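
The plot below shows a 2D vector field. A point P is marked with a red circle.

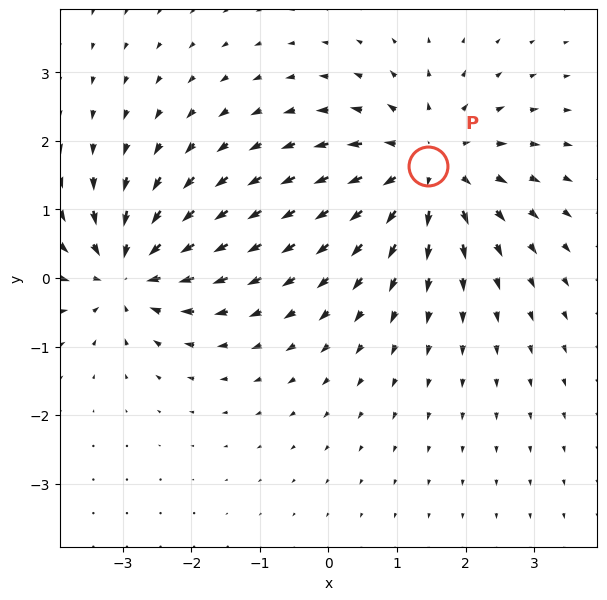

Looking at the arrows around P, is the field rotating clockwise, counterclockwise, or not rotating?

not rotating

Near P at (1.5, 1.6) the arrows show no circulation. The curl there is ≈0.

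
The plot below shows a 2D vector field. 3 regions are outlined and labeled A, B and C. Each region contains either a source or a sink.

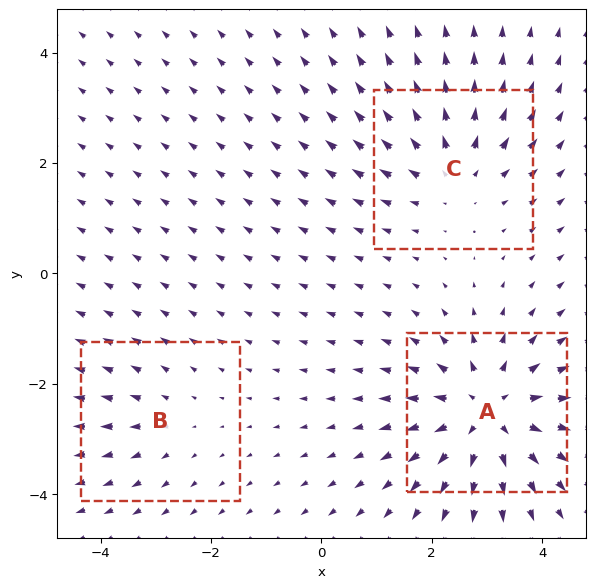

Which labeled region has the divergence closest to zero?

Divergence at each region's feature centre — A: about +5, B: about +2, C: about +3. Region B is closest to zero.

B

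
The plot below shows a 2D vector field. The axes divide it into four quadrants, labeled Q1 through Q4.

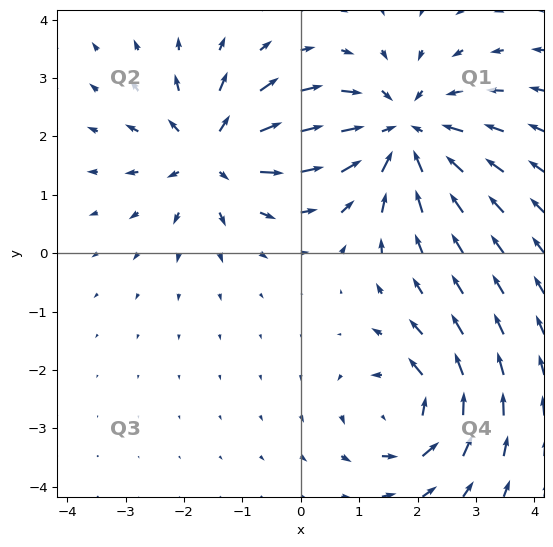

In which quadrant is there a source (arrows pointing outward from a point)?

The source sits at approximately (-1.5, 1.7), which lies in quadrant Q2. The divergence there is about +5, positive as expected for a source.

Q2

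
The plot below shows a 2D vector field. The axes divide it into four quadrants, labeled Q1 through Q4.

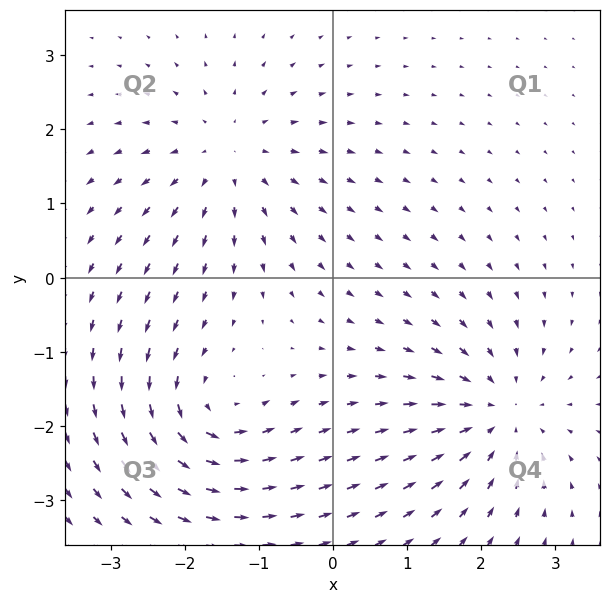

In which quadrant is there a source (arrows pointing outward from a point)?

Q2

The source sits at approximately (-1.4, 1.6), which lies in quadrant Q2. The divergence there is about +4, positive as expected for a source.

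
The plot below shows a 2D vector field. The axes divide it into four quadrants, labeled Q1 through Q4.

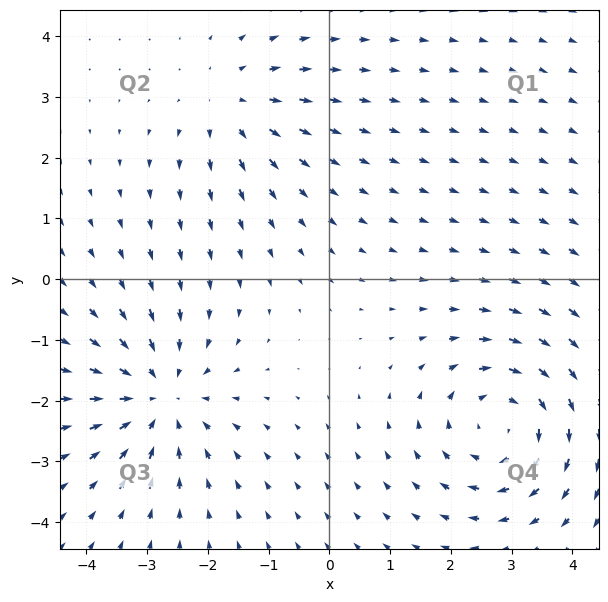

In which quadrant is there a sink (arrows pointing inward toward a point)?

Q3

The sink sits at approximately (-2.8, -1.9), which lies in quadrant Q3. The divergence there is about -4, negative as expected for a sink.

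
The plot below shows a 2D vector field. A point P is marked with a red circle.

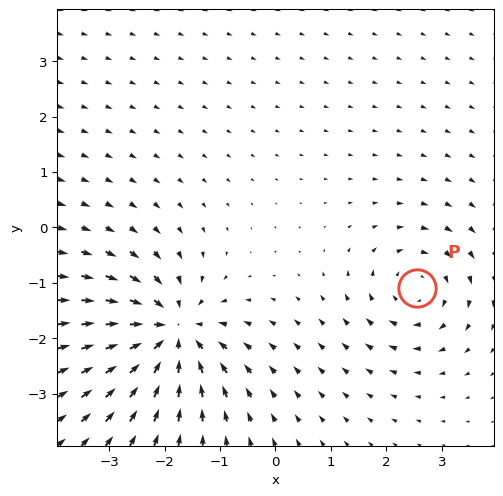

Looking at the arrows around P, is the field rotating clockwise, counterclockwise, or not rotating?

clockwise

Near P at (2.6, -1.1) the arrows circulate clockwise. The curl (z-component) there is about -3; negative curl means clockwise rotation.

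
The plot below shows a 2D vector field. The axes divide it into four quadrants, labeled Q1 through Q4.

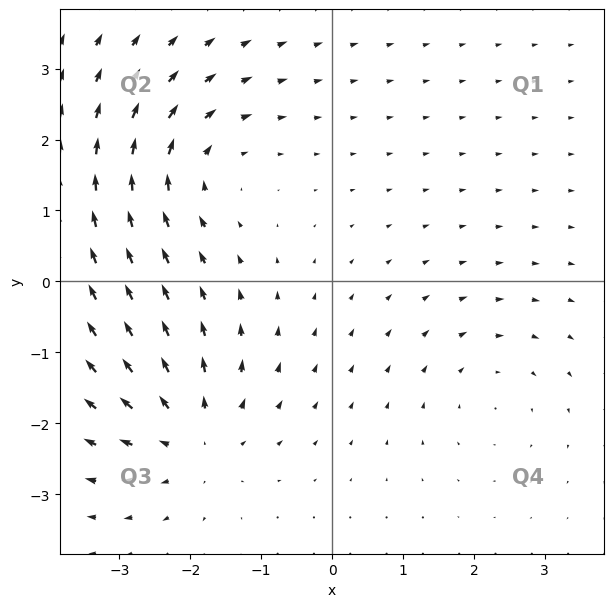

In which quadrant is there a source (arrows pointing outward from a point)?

The source sits at approximately (-2.0, -2.2), which lies in quadrant Q3. The divergence there is about +4, positive as expected for a source.

Q3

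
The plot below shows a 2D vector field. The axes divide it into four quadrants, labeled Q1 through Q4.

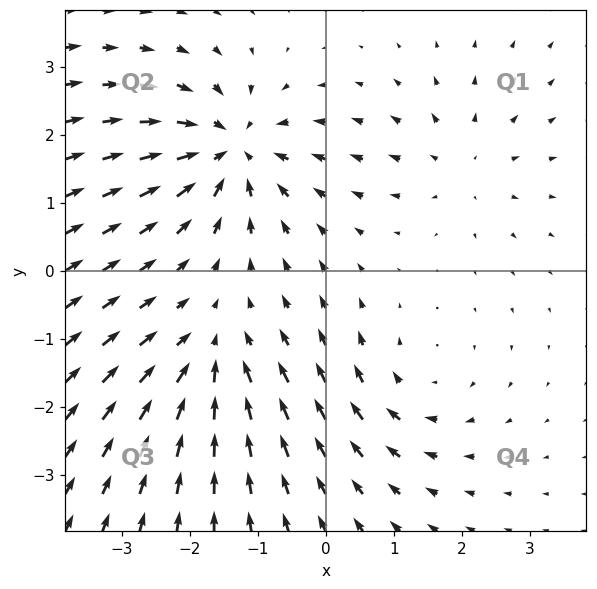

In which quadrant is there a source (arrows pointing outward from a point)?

The source sits at approximately (2.0, 1.6), which lies in quadrant Q1. The divergence there is about +3, positive as expected for a source.

Q1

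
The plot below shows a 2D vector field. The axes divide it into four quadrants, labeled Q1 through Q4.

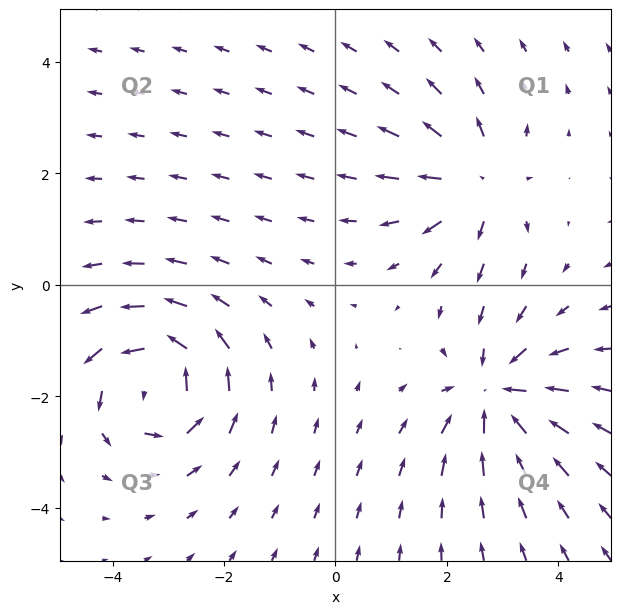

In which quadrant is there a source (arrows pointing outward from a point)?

The source sits at approximately (2.5, 1.8), which lies in quadrant Q1. The divergence there is about +5, positive as expected for a source.

Q1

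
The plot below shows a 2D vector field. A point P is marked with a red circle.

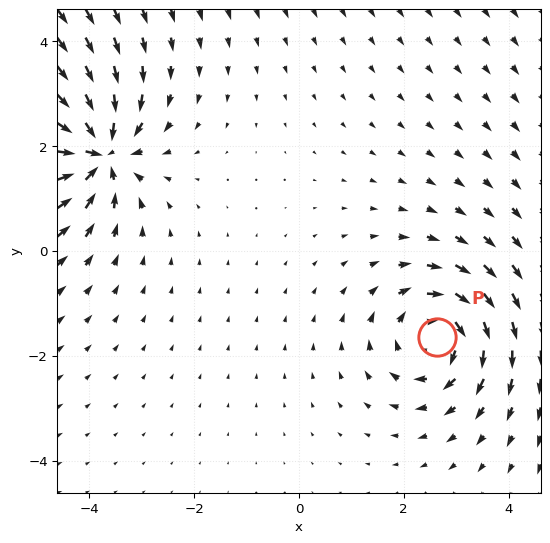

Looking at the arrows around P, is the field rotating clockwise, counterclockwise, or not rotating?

Near P at (2.6, -1.6) the arrows circulate clockwise. The curl (z-component) there is about -5; negative curl means clockwise rotation.

clockwise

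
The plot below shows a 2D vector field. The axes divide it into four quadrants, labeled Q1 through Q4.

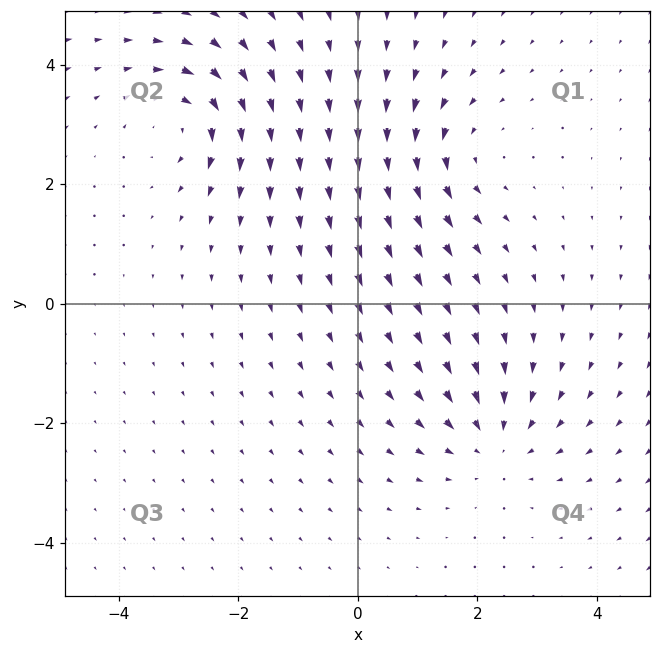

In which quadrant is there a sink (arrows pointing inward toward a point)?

Q4

The sink sits at approximately (2.3, -2.3), which lies in quadrant Q4. The divergence there is about -4, negative as expected for a sink.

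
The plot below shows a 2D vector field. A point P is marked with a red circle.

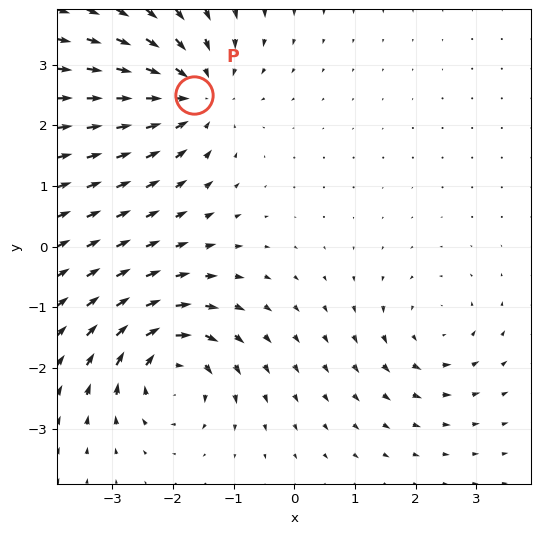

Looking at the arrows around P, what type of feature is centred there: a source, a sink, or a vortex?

At P (-1.7, 2.5) the arrows converge inward. Divergence about -5, curl ≈0 — negative divergence with near-zero curl is a sink.

sink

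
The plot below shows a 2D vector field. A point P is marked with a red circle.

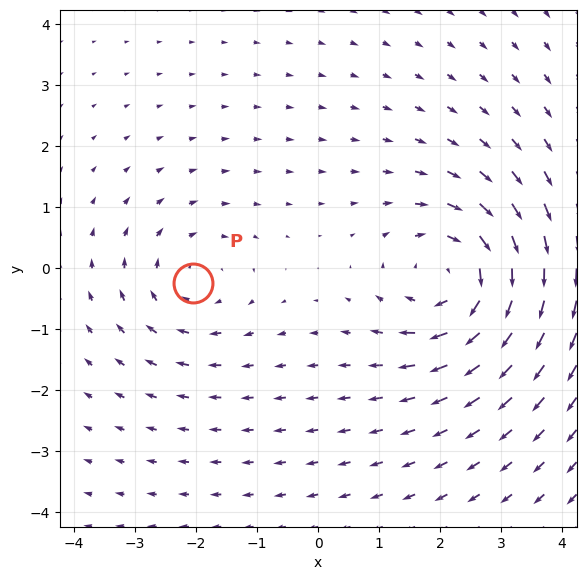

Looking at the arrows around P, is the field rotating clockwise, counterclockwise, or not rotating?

clockwise

Near P at (-2.1, -0.2) the arrows circulate clockwise. The curl (z-component) there is about -3; negative curl means clockwise rotation.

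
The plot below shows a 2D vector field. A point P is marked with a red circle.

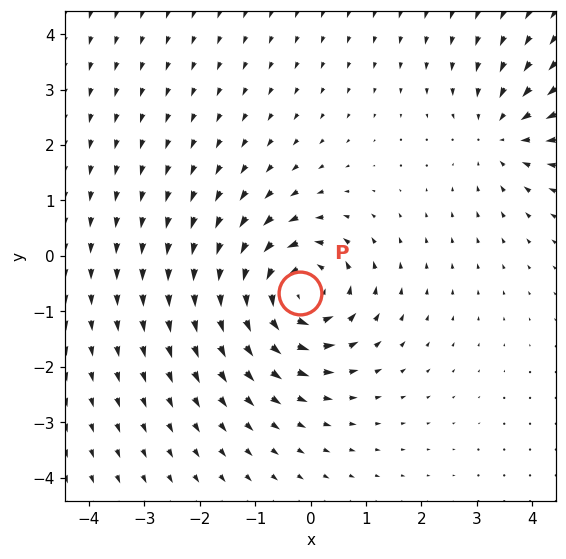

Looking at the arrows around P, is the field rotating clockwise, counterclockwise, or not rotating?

counterclockwise

Near P at (-0.2, -0.7) the arrows circulate counterclockwise. The curl (z-component) there is about +5; positive curl means counterclockwise rotation.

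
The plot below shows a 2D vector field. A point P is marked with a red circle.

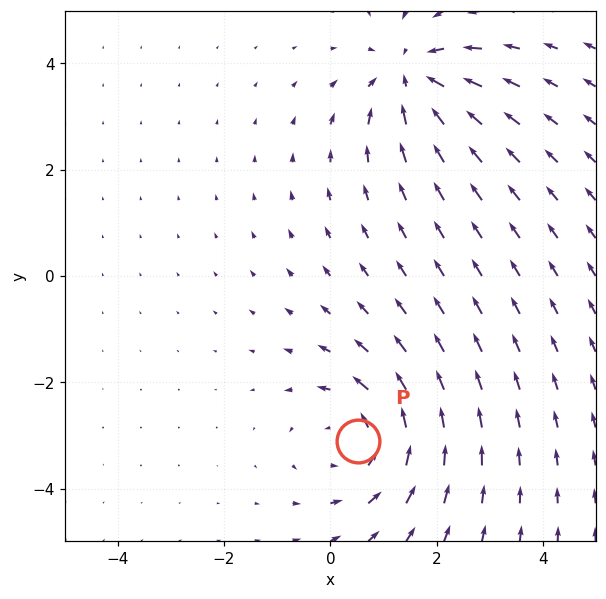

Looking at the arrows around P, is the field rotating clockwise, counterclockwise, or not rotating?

counterclockwise

Near P at (0.5, -3.1) the arrows circulate counterclockwise. The curl (z-component) there is about +4; positive curl means counterclockwise rotation.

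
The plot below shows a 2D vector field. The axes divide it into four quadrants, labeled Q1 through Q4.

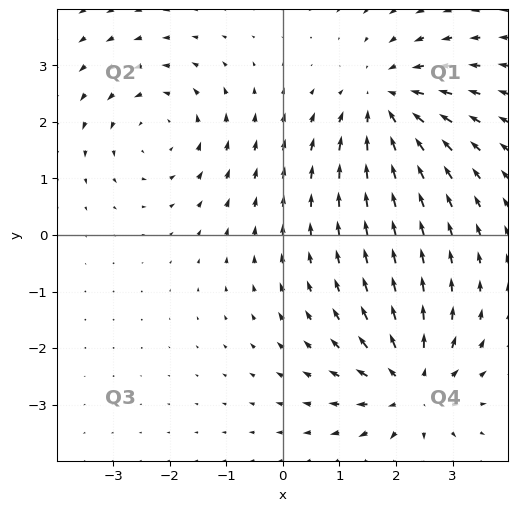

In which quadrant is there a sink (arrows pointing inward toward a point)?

The sink sits at approximately (1.8, 2.3), which lies in quadrant Q1. The divergence there is about -4, negative as expected for a sink.

Q1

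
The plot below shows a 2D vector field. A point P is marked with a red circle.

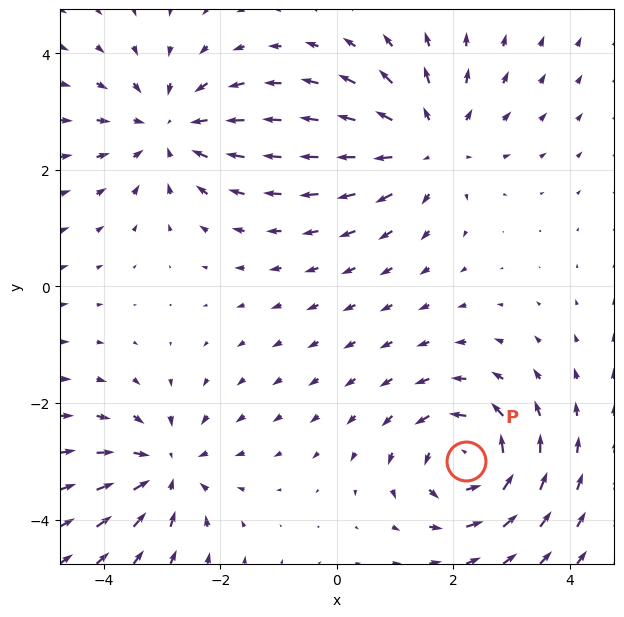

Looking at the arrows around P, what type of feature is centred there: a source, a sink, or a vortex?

At P (2.2, -3.0) the arrows circulate counterclockwise. Divergence ≈0, curl about +6 — near-zero divergence with nonzero curl is a vortex.

vortex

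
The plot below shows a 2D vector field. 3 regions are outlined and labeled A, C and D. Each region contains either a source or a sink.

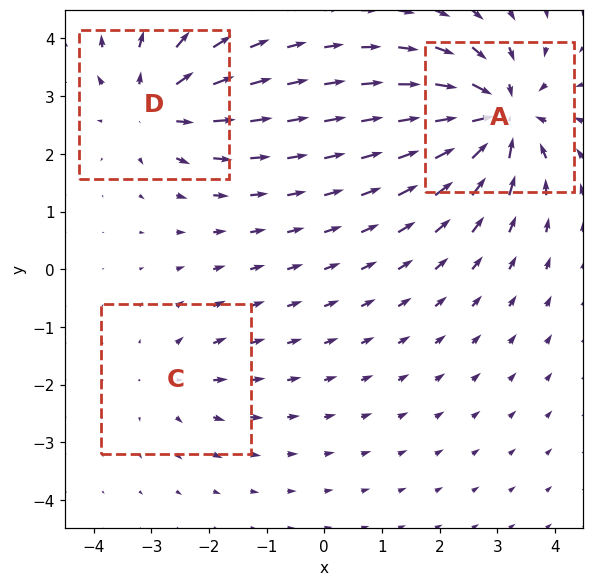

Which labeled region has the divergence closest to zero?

Divergence at each region's feature centre — A: about -6, C: about +2, D: about +4. Region C is closest to zero.

C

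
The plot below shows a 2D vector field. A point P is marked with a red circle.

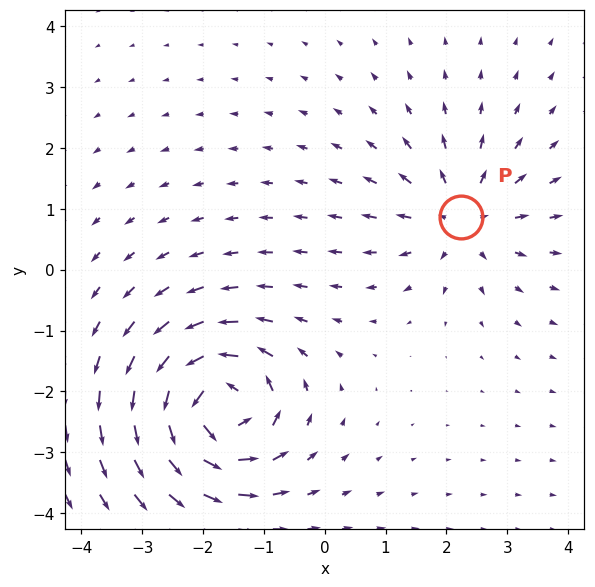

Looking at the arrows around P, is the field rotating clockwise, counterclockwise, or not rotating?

Near P at (2.2, 0.9) the arrows show no circulation. The curl there is ≈0.

not rotating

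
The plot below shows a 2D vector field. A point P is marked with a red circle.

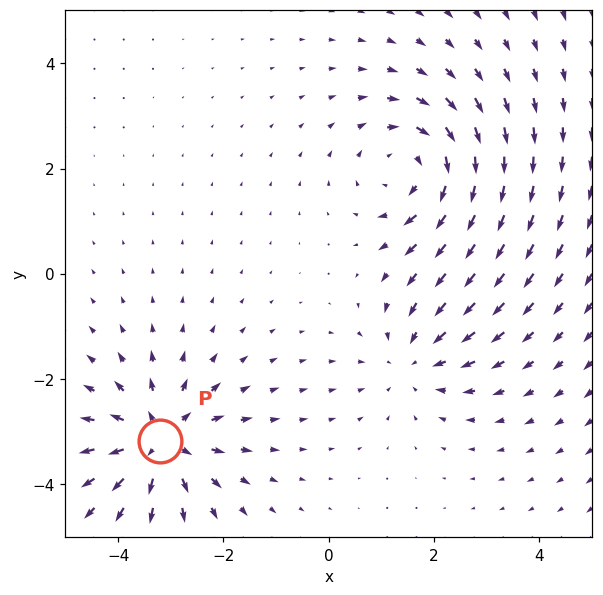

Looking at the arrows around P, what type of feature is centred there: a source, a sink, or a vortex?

source

At P (-3.2, -3.2) the arrows spread outward. Divergence about +5, curl ≈0 — positive divergence with near-zero curl is a source.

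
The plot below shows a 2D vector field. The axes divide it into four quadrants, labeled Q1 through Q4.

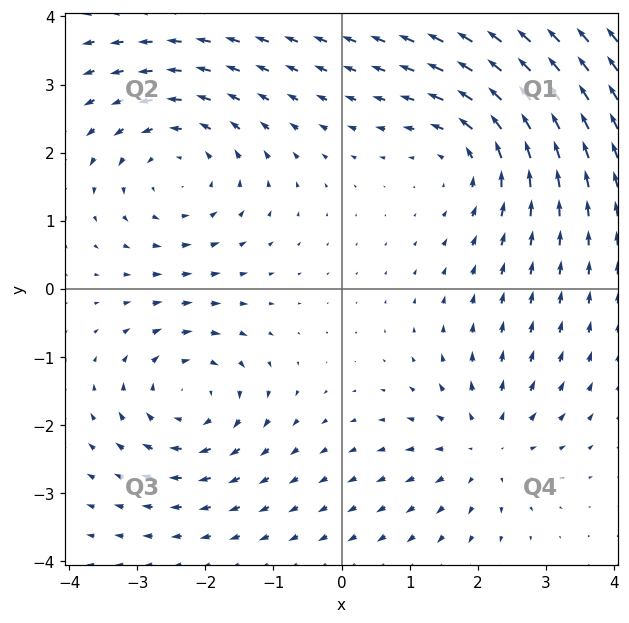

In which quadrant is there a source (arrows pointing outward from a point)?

Q4

The source sits at approximately (2.1, -2.3), which lies in quadrant Q4. The divergence there is about +3, positive as expected for a source.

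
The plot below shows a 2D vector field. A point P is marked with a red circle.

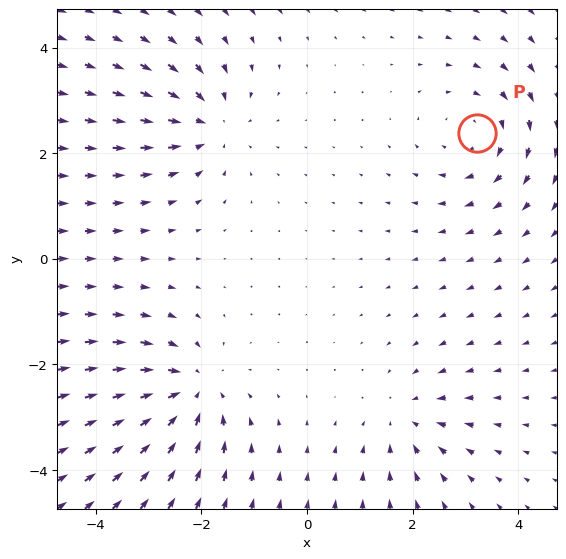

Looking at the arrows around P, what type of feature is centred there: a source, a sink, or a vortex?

vortex

At P (3.2, 2.4) the arrows circulate clockwise. Divergence ≈0, curl about -4 — near-zero divergence with nonzero curl is a vortex.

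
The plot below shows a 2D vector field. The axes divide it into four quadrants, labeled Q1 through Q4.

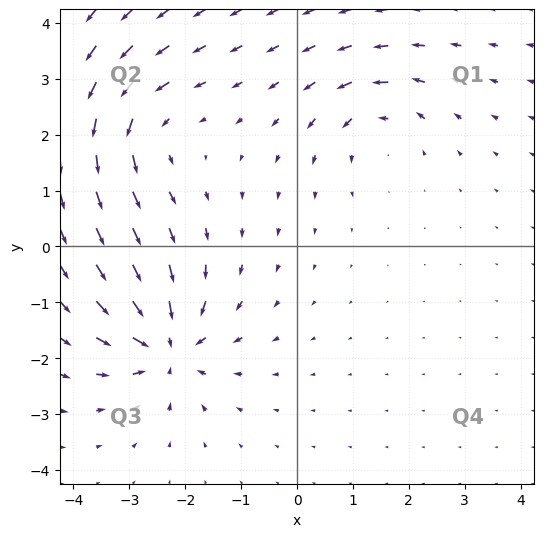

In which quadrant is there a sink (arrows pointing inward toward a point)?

Q3

The sink sits at approximately (-2.3, -1.8), which lies in quadrant Q3. The divergence there is about -6, negative as expected for a sink.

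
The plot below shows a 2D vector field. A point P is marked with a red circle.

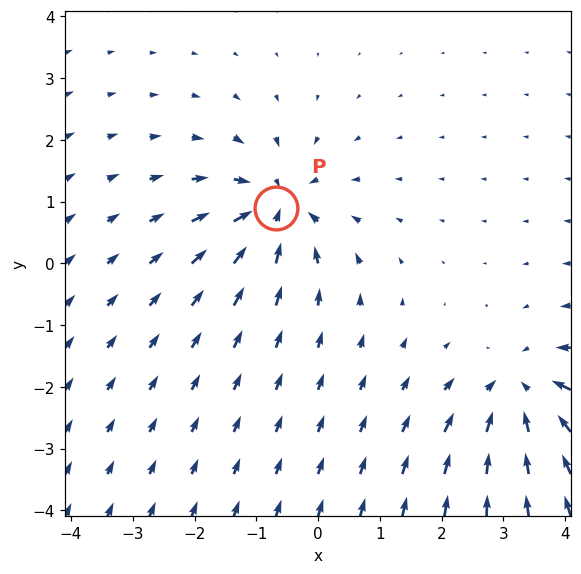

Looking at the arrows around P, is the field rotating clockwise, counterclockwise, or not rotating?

not rotating

Near P at (-0.7, 0.9) the arrows show no circulation. The curl there is ≈0.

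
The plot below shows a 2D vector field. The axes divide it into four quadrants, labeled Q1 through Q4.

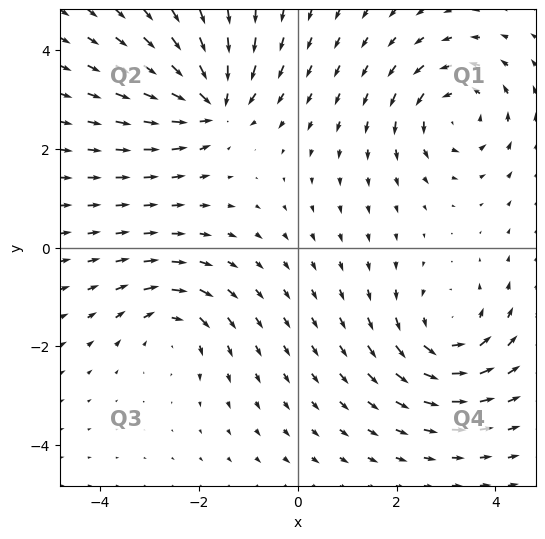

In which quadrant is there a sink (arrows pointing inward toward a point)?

The sink sits at approximately (-1.7, 2.9), which lies in quadrant Q2. The divergence there is about -6, negative as expected for a sink.

Q2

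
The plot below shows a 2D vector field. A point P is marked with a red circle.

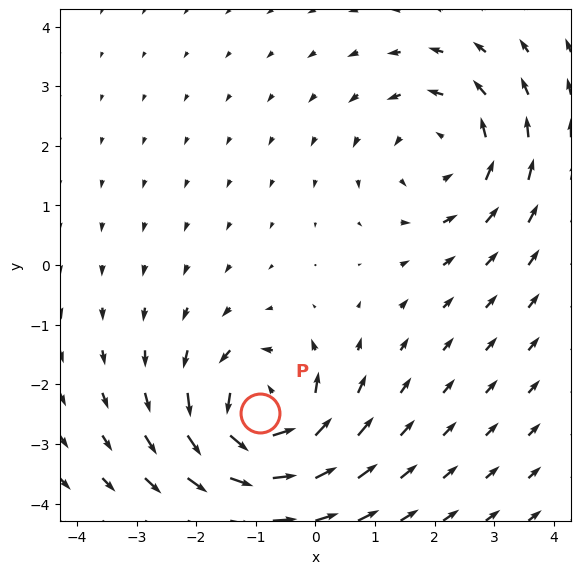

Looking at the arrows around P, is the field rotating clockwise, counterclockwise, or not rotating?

Near P at (-0.9, -2.5) the arrows circulate counterclockwise. The curl (z-component) there is about +6; positive curl means counterclockwise rotation.

counterclockwise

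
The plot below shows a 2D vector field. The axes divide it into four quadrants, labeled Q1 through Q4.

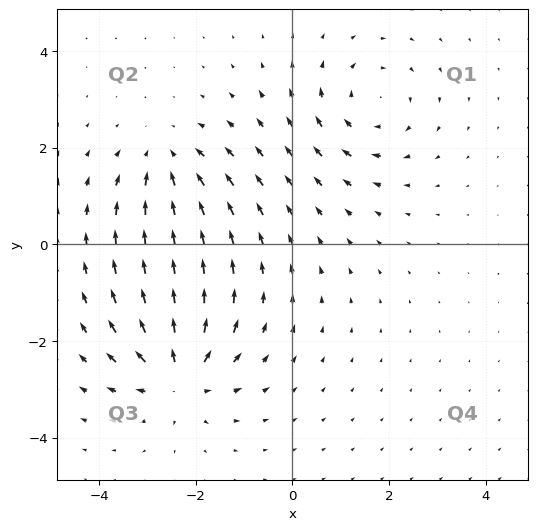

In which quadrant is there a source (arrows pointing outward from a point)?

The source sits at approximately (-2.4, -2.7), which lies in quadrant Q3. The divergence there is about +6, positive as expected for a source.

Q3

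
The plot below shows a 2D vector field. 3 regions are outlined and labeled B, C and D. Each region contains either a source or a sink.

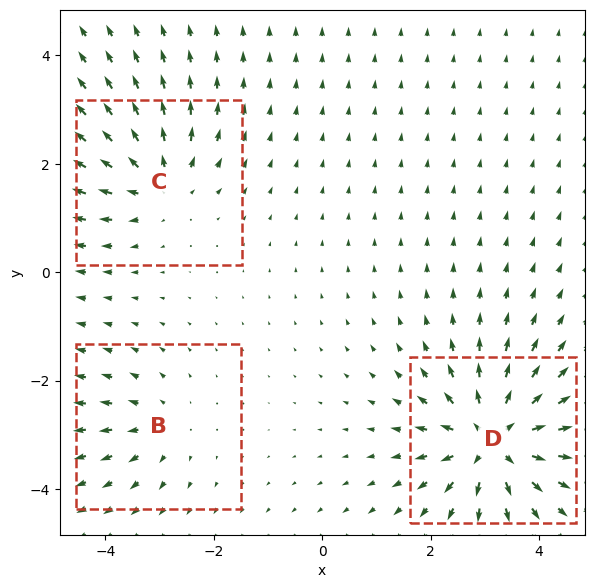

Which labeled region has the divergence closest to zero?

B

Divergence at each region's feature centre — B: about +3, C: about +4, D: about +6. Region B is closest to zero.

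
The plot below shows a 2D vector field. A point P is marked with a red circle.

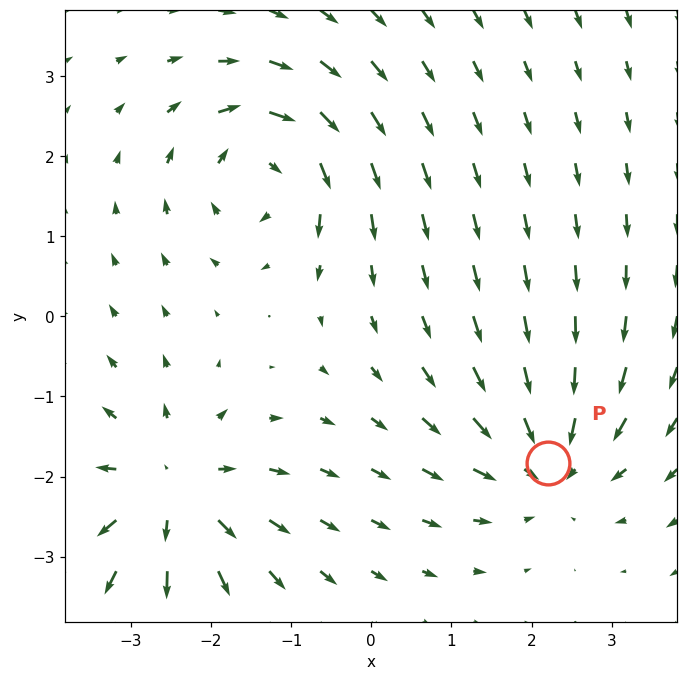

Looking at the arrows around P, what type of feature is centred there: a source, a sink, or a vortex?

At P (2.2, -1.8) the arrows converge inward. Divergence about -4, curl ≈0 — negative divergence with near-zero curl is a sink.

sink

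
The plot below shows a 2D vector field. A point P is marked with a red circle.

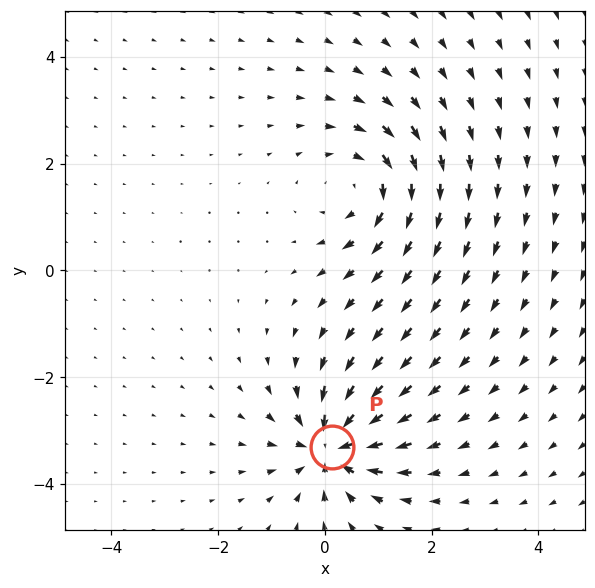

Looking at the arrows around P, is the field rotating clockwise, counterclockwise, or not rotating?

not rotating

Near P at (0.1, -3.3) the arrows show no circulation. The curl there is ≈0.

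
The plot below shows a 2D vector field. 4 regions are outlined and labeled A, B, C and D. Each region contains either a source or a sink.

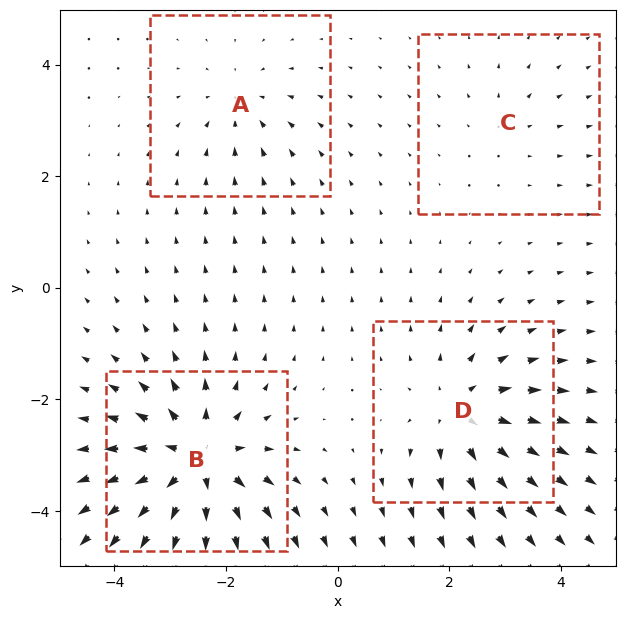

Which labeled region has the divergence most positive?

Divergence at each region's feature centre — A: about -3, B: about +8, C: about +2, D: about +6. Region B is most positive.

B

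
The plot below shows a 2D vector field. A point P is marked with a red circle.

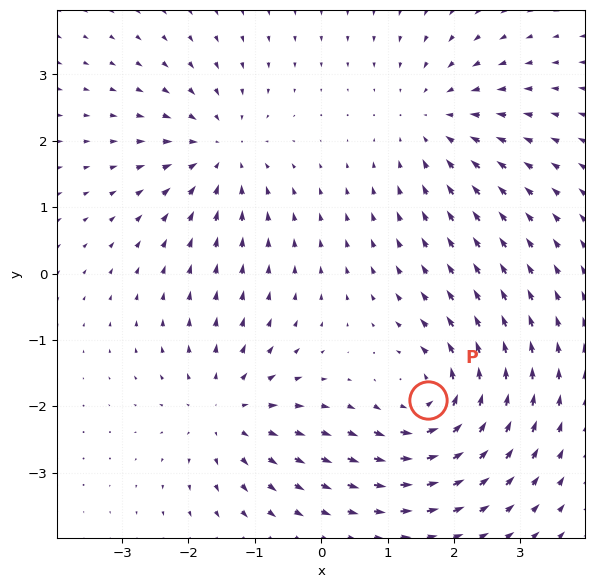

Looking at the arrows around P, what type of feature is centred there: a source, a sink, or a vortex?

vortex

At P (1.6, -1.9) the arrows circulate counterclockwise. Divergence ≈0, curl about +7 — near-zero divergence with nonzero curl is a vortex.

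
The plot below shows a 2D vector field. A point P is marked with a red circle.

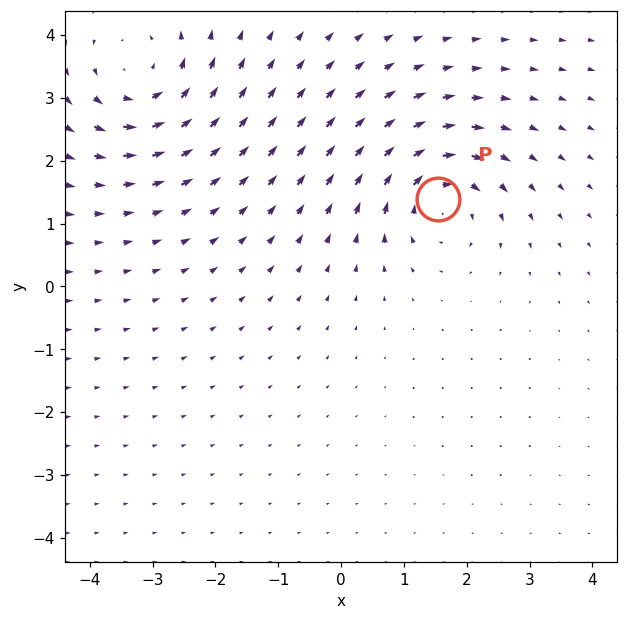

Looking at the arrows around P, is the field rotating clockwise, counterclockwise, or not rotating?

Near P at (1.5, 1.4) the arrows circulate clockwise. The curl (z-component) there is about -6; negative curl means clockwise rotation.

clockwise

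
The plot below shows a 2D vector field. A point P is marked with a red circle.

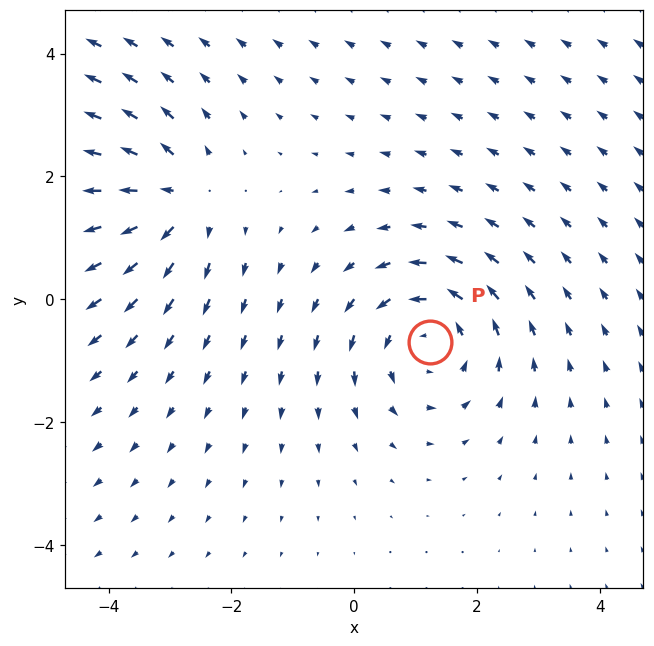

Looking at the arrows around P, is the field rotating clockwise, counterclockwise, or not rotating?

counterclockwise

Near P at (1.2, -0.7) the arrows circulate counterclockwise. The curl (z-component) there is about +4; positive curl means counterclockwise rotation.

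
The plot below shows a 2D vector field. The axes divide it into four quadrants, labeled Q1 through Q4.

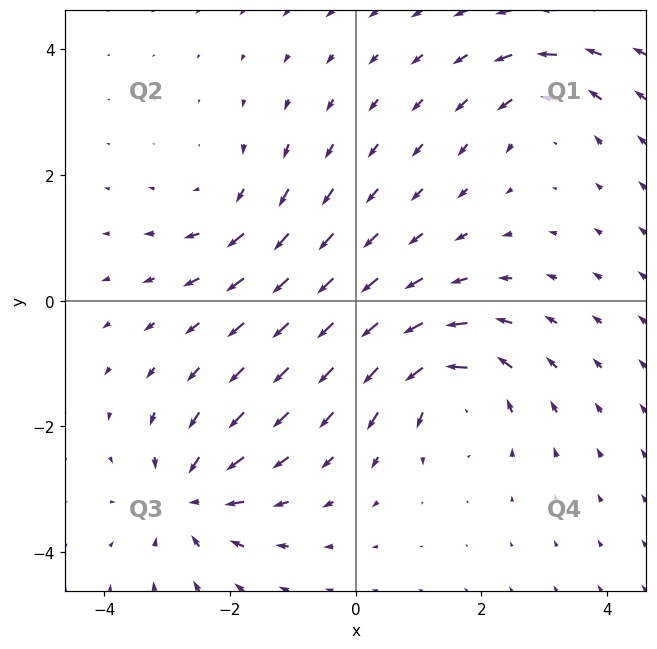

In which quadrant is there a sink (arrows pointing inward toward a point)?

Q3

The sink sits at approximately (-2.6, -3.1), which lies in quadrant Q3. The divergence there is about -6, negative as expected for a sink.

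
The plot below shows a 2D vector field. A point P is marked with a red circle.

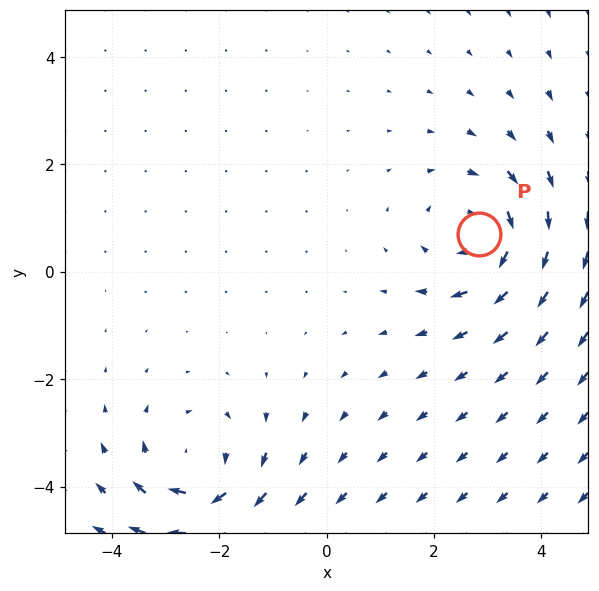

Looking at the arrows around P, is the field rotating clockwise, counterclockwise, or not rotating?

Near P at (2.8, 0.7) the arrows circulate clockwise. The curl (z-component) there is about -4; negative curl means clockwise rotation.

clockwise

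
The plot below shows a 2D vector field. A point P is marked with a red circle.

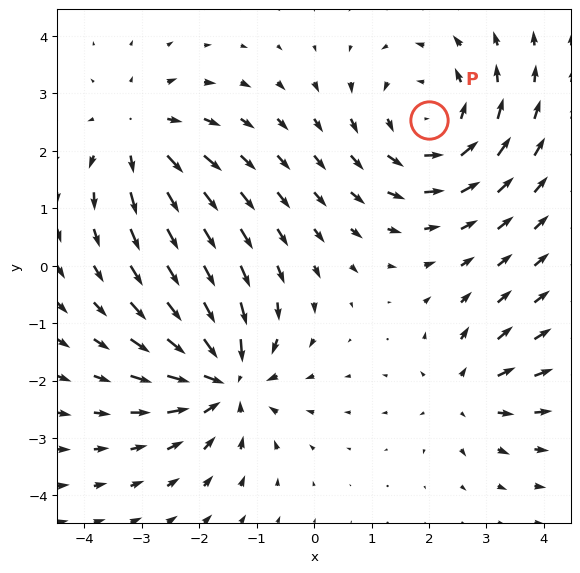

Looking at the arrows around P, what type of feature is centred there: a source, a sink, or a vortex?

vortex

At P (2.0, 2.5) the arrows circulate counterclockwise. Divergence ≈0, curl about +4 — near-zero divergence with nonzero curl is a vortex.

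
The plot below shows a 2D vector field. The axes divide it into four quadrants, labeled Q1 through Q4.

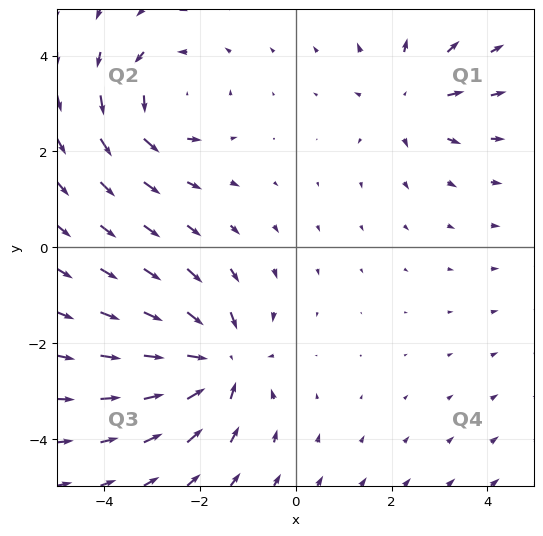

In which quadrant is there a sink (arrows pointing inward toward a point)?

The sink sits at approximately (-1.6, -2.4), which lies in quadrant Q3. The divergence there is about -5, negative as expected for a sink.

Q3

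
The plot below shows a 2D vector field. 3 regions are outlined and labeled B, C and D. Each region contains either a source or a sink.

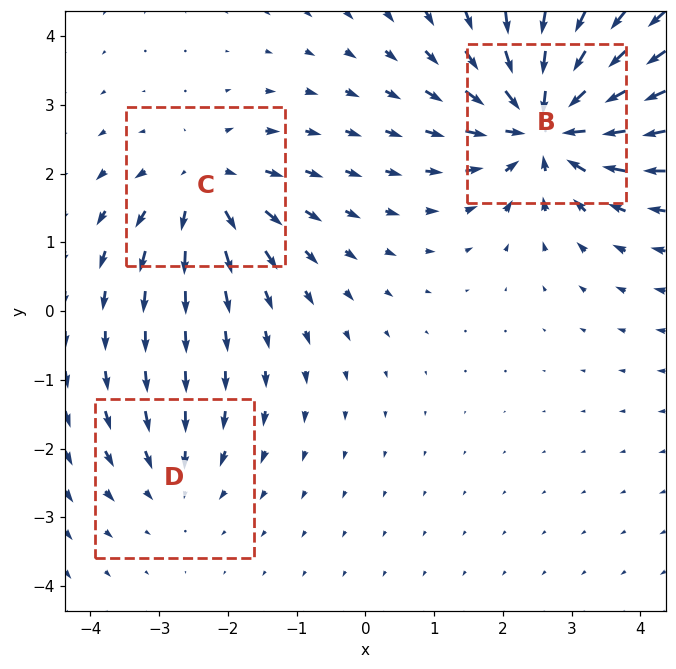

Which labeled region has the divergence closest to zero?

D

Divergence at each region's feature centre — B: about -6, C: about +4, D: about -2. Region D is closest to zero.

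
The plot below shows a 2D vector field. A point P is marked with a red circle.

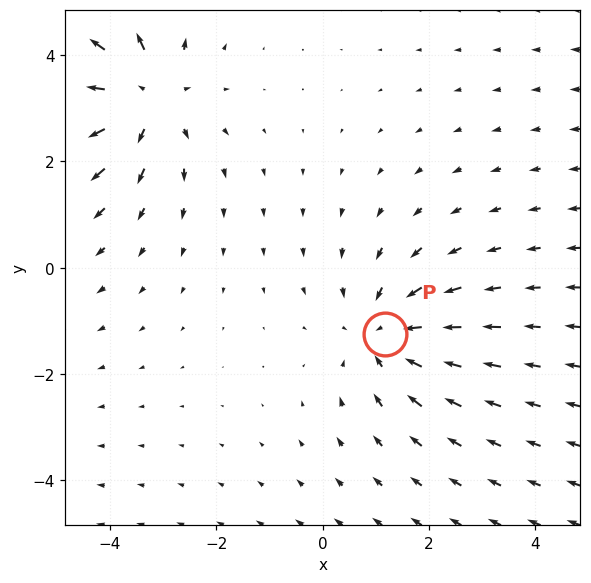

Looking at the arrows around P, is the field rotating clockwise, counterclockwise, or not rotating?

not rotating

Near P at (1.2, -1.2) the arrows show no circulation. The curl there is ≈0.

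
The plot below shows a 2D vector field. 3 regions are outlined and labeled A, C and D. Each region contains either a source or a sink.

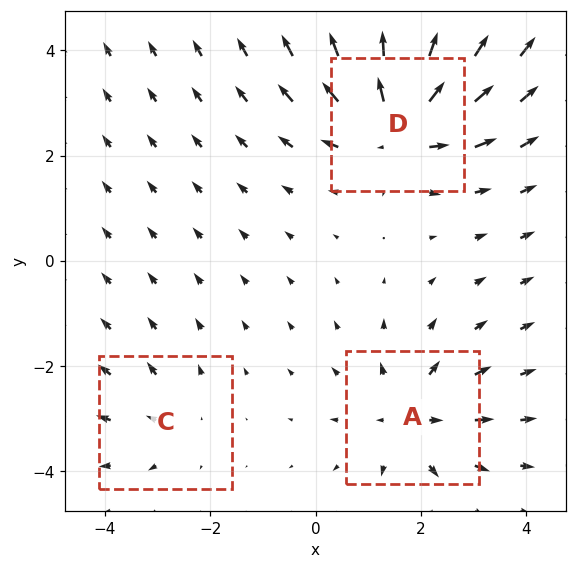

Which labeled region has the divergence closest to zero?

C

Divergence at each region's feature centre — A: about +4, C: about +2, D: about +6. Region C is closest to zero.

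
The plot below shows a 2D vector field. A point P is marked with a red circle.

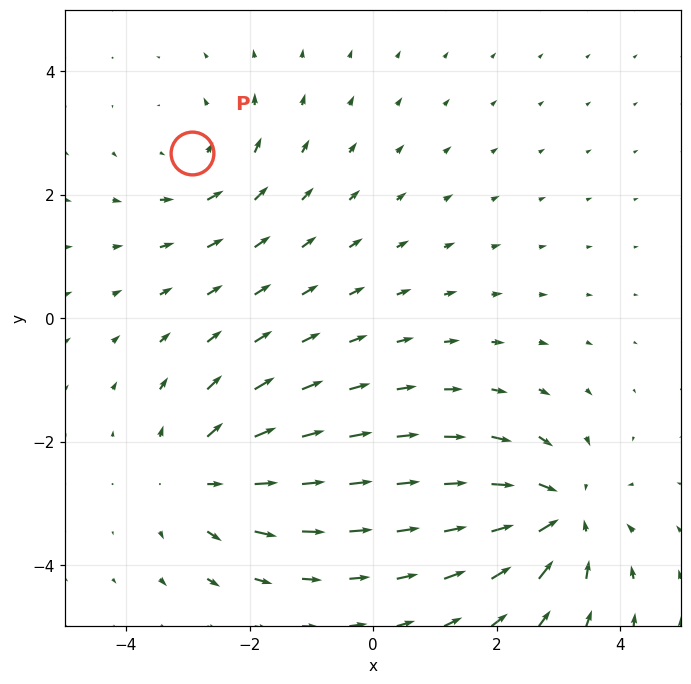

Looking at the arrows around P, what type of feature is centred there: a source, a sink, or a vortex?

At P (-2.9, 2.7) the arrows circulate counterclockwise. Divergence ≈0, curl about +3 — near-zero divergence with nonzero curl is a vortex.

vortex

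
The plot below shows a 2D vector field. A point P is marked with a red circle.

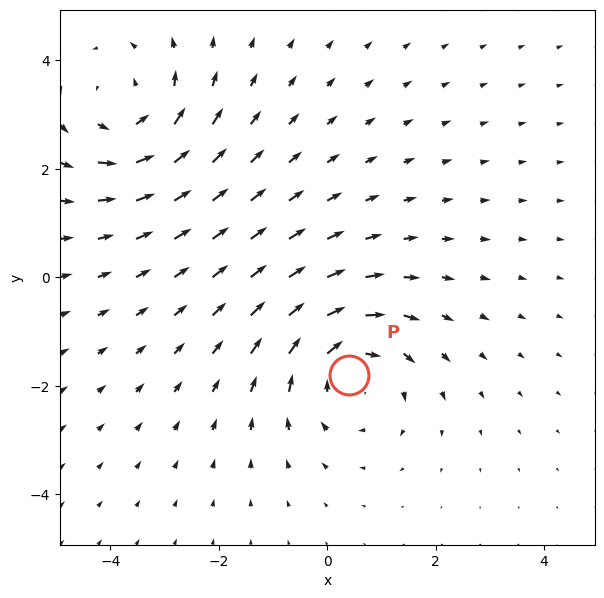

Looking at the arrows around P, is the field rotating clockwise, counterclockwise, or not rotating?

clockwise

Near P at (0.4, -1.8) the arrows circulate clockwise. The curl (z-component) there is about -3; negative curl means clockwise rotation.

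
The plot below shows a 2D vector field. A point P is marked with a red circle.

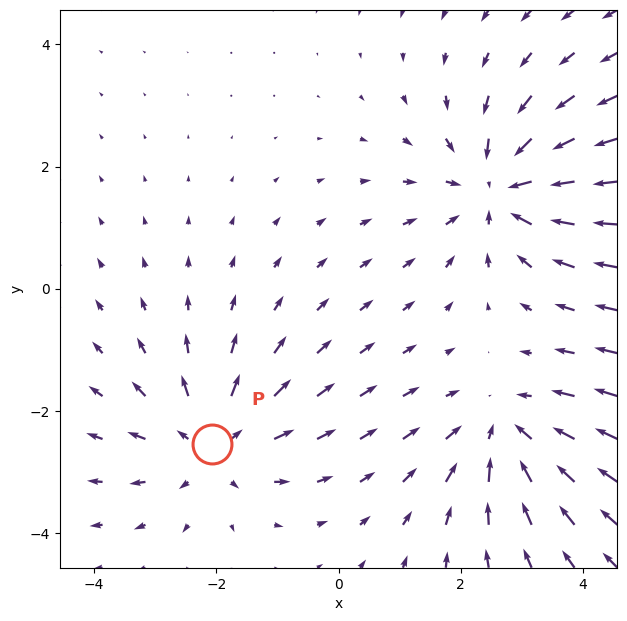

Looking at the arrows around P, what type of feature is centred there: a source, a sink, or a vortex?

At P (-2.1, -2.5) the arrows spread outward. Divergence about +4, curl ≈0 — positive divergence with near-zero curl is a source.

source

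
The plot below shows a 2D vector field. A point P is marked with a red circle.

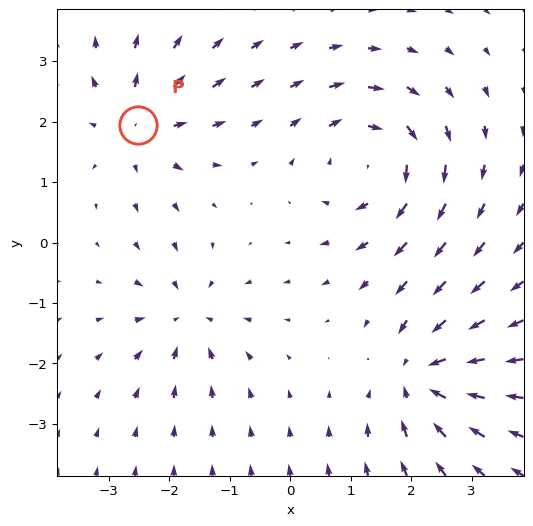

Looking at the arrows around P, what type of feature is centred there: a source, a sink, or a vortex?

source

At P (-2.5, 1.9) the arrows spread outward. Divergence about +4, curl ≈0 — positive divergence with near-zero curl is a source.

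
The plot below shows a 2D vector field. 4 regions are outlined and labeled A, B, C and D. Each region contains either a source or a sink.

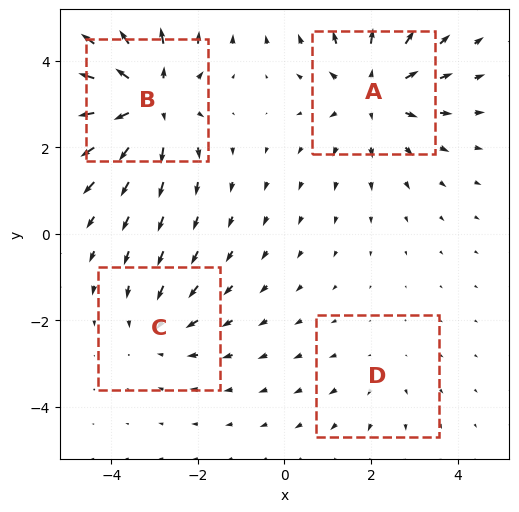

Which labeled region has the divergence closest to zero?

D

Divergence at each region's feature centre — A: about +5, B: about +6, C: about -3, D: about +2. Region D is closest to zero.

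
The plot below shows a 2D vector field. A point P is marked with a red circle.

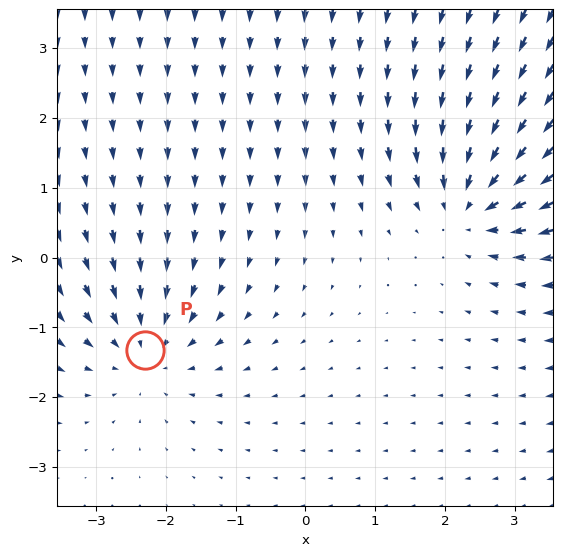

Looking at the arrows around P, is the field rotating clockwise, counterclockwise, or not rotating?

not rotating

Near P at (-2.3, -1.3) the arrows show no circulation. The curl there is ≈0.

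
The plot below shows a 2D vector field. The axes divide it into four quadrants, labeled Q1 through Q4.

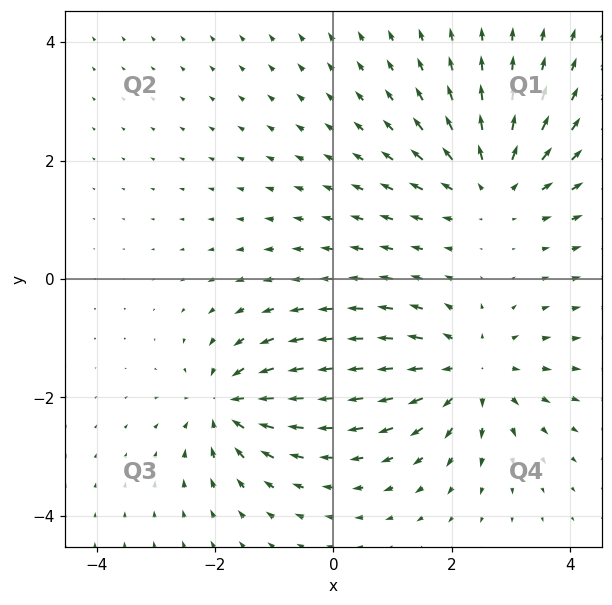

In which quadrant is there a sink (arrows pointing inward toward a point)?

Q3

The sink sits at approximately (-1.8, -2.1), which lies in quadrant Q3. The divergence there is about -5, negative as expected for a sink.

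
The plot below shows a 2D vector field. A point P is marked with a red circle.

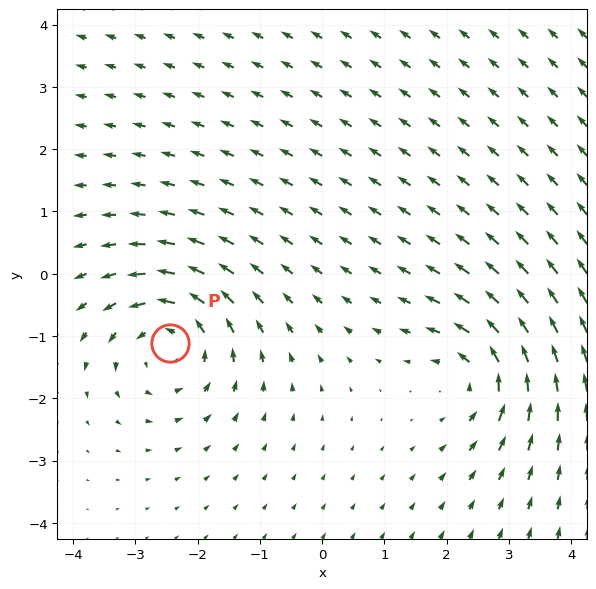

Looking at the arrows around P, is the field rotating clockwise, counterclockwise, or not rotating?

Near P at (-2.4, -1.1) the arrows circulate counterclockwise. The curl (z-component) there is about +4; positive curl means counterclockwise rotation.

counterclockwise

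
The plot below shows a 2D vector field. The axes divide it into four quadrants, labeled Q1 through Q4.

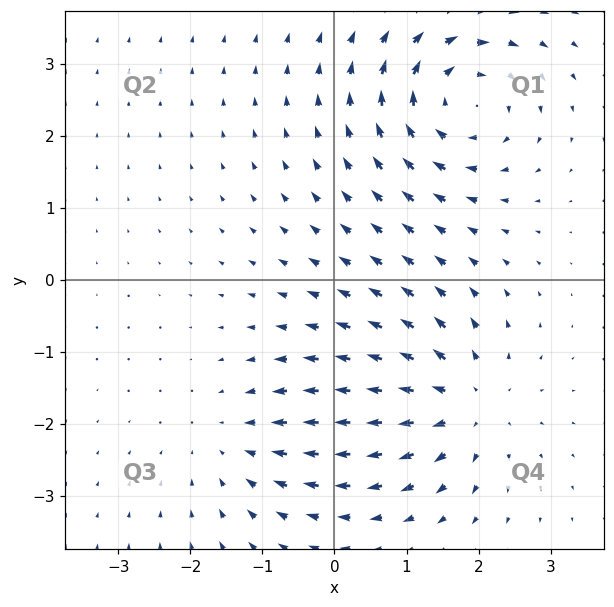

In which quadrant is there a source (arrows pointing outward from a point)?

The source sits at approximately (1.8, -1.7), which lies in quadrant Q4. The divergence there is about +5, positive as expected for a source.

Q4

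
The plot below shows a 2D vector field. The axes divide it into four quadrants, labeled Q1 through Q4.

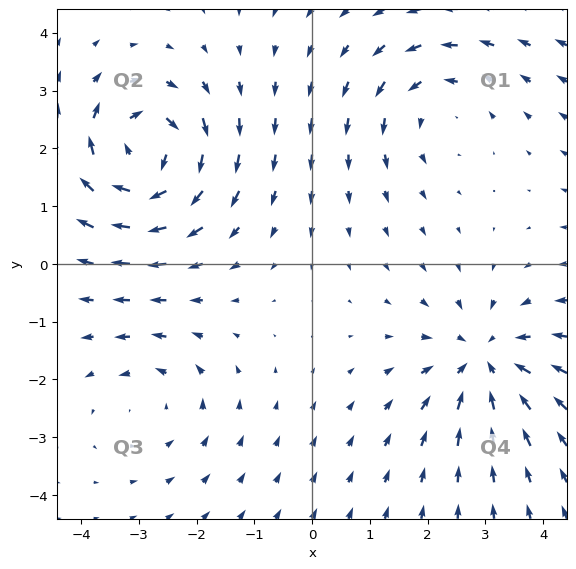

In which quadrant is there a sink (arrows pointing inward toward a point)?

Q4

The sink sits at approximately (3.0, -1.7), which lies in quadrant Q4. The divergence there is about -4, negative as expected for a sink.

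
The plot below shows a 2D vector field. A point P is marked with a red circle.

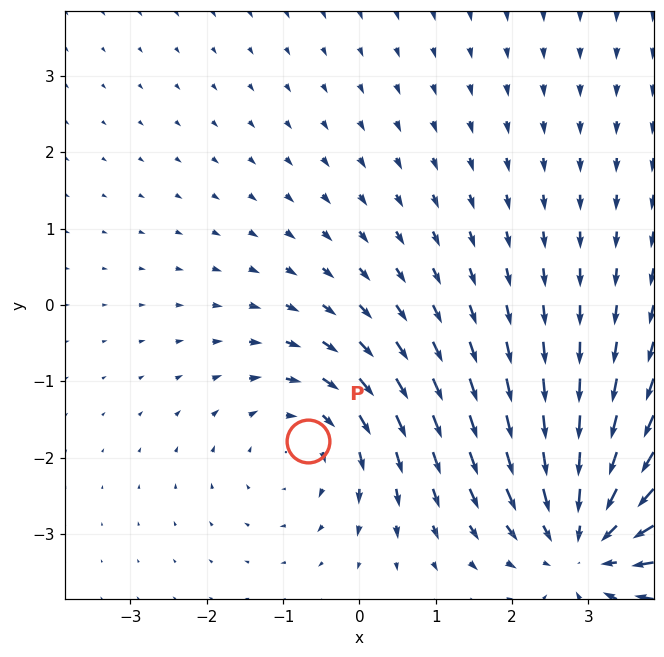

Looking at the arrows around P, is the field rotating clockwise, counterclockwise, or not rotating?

clockwise

Near P at (-0.7, -1.8) the arrows circulate clockwise. The curl (z-component) there is about -3; negative curl means clockwise rotation.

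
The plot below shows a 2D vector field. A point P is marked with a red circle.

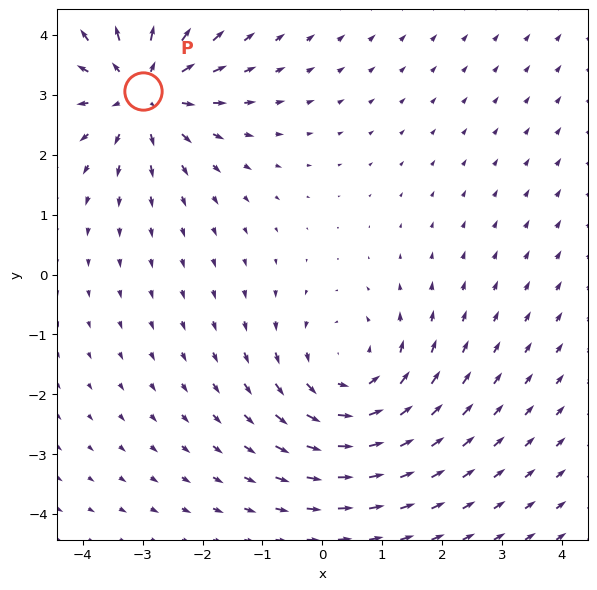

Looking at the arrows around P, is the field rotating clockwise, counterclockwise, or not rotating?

Near P at (-3.0, 3.1) the arrows show no circulation. The curl there is ≈0.

not rotating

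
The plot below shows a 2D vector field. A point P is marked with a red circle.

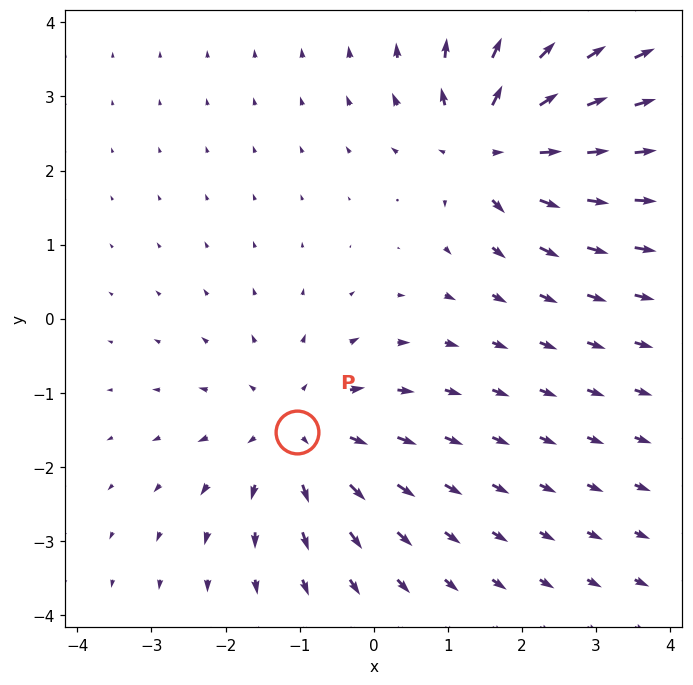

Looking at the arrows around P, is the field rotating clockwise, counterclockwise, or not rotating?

not rotating

Near P at (-1.0, -1.5) the arrows show no circulation. The curl there is ≈0.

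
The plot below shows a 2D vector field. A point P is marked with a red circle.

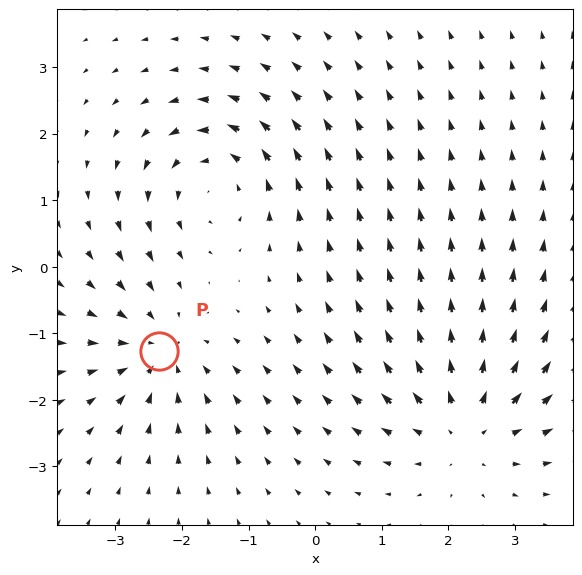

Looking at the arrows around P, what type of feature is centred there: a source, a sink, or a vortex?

sink

At P (-2.3, -1.3) the arrows converge inward. Divergence about -4, curl ≈0 — negative divergence with near-zero curl is a sink.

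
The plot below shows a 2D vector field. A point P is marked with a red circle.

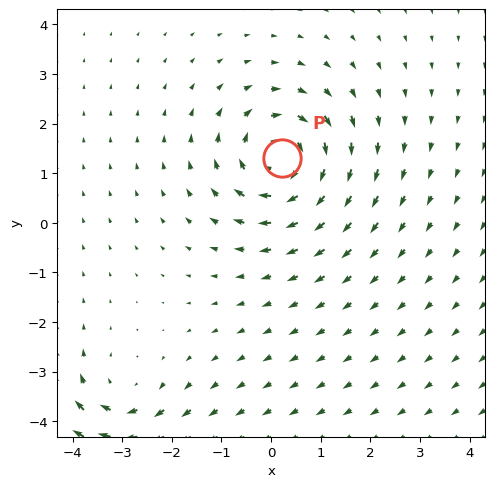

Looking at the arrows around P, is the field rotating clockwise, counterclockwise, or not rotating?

Near P at (0.2, 1.3) the arrows circulate clockwise. The curl (z-component) there is about -5; negative curl means clockwise rotation.

clockwise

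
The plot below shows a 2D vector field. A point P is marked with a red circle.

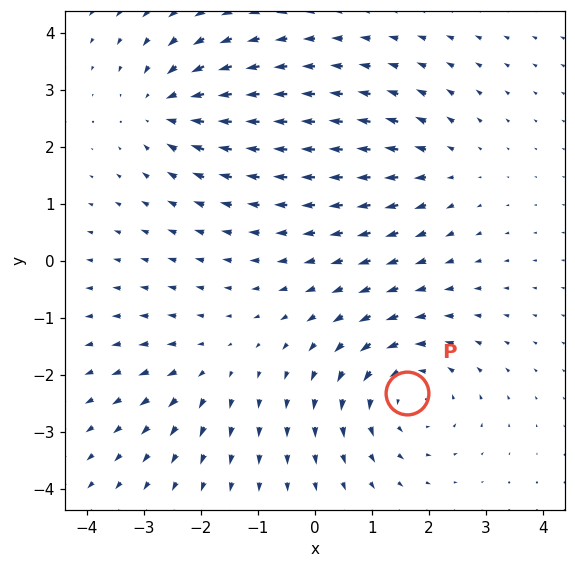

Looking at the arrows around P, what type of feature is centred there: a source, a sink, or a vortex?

At P (1.6, -2.3) the arrows circulate counterclockwise. Divergence ≈0, curl about +4 — near-zero divergence with nonzero curl is a vortex.

vortex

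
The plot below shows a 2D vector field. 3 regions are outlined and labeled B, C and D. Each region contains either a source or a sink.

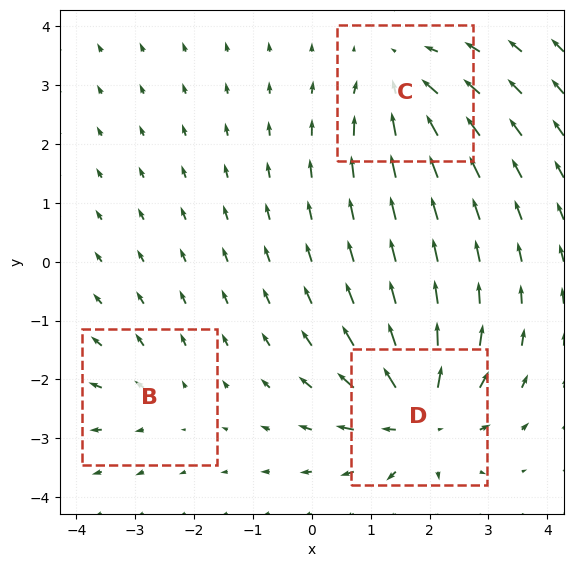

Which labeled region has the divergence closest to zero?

Divergence at each region's feature centre — B: about +2, C: about -4, D: about +6. Region B is closest to zero.

B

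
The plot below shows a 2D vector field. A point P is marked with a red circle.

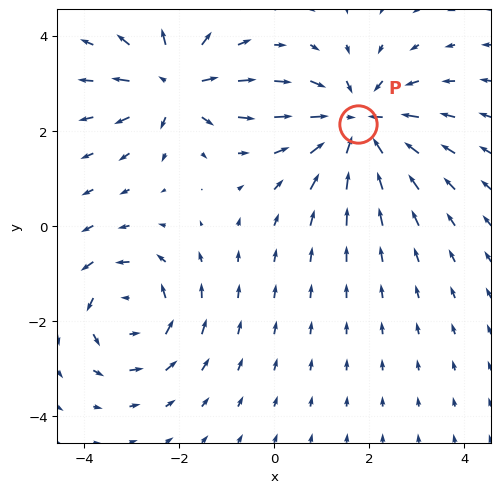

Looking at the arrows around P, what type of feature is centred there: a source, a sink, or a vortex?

At P (1.8, 2.1) the arrows converge inward. Divergence about -4, curl ≈0 — negative divergence with near-zero curl is a sink.

sink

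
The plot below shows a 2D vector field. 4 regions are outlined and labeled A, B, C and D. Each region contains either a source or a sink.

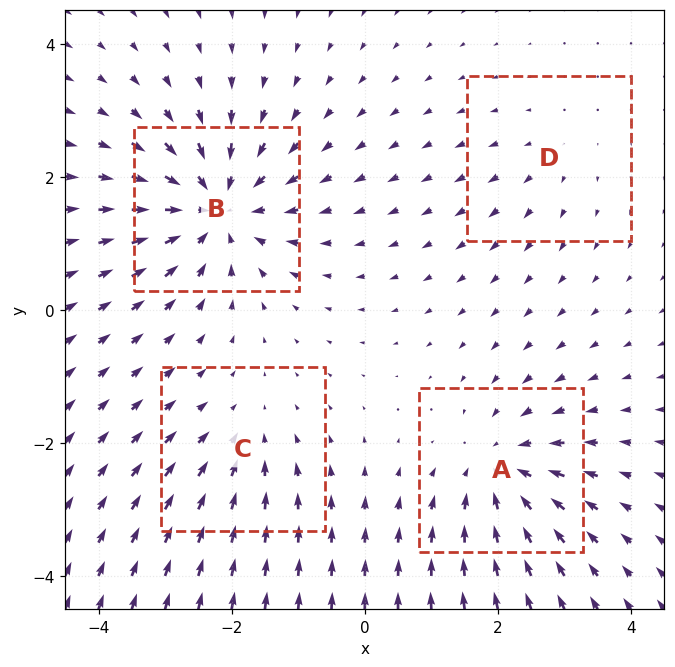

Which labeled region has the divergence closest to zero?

Divergence at each region's feature centre — A: about -5, B: about -7, C: about -3, D: about +2. Region D is closest to zero.

D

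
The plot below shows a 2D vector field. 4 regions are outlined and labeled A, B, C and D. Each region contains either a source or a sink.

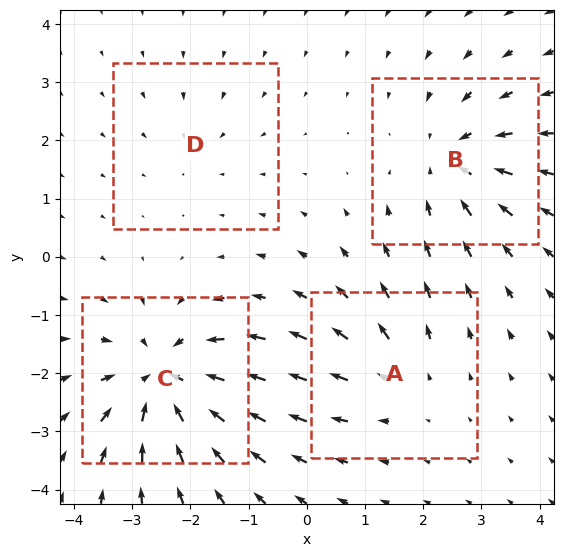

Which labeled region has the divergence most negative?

Divergence at each region's feature centre — A: about +3, B: about -5, C: about -7, D: about -2. Region C is most negative.

C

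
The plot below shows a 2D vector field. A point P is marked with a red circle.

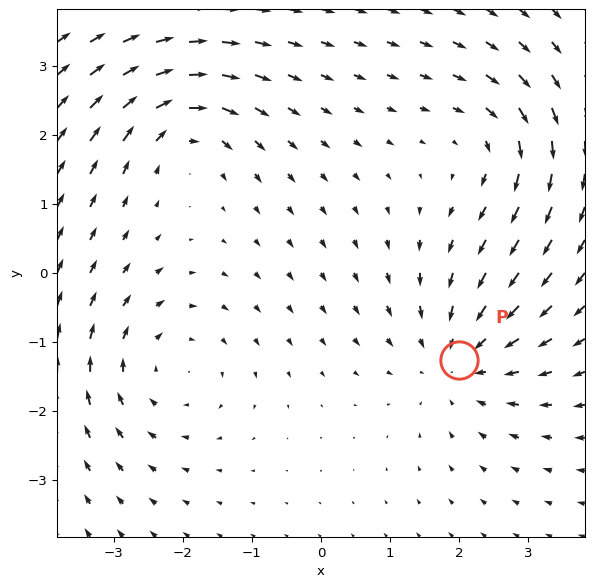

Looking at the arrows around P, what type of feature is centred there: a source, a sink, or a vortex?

sink

At P (2.0, -1.3) the arrows converge inward. Divergence about -4, curl ≈0 — negative divergence with near-zero curl is a sink.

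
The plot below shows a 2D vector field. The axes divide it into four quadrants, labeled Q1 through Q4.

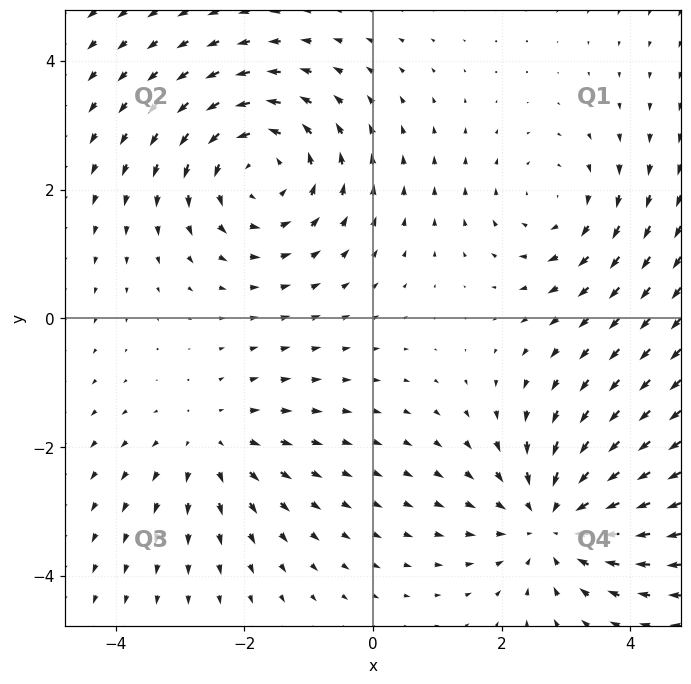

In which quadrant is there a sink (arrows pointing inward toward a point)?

The sink sits at approximately (2.8, -3.2), which lies in quadrant Q4. The divergence there is about -4, negative as expected for a sink.

Q4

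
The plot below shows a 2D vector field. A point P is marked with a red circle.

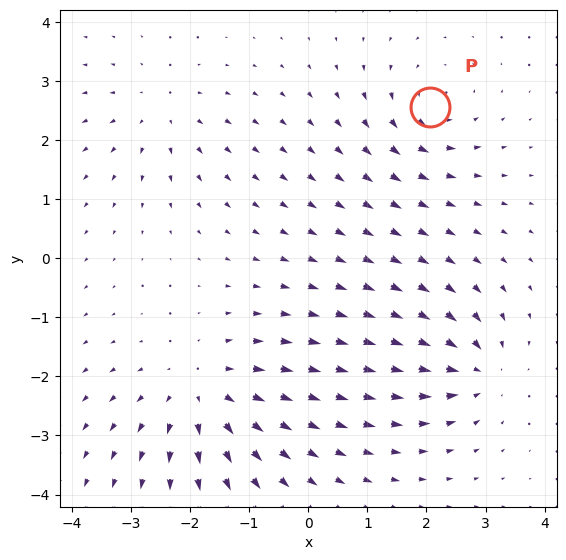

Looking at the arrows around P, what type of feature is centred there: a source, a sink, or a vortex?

vortex

At P (2.1, 2.6) the arrows circulate counterclockwise. Divergence ≈0, curl about +3 — near-zero divergence with nonzero curl is a vortex.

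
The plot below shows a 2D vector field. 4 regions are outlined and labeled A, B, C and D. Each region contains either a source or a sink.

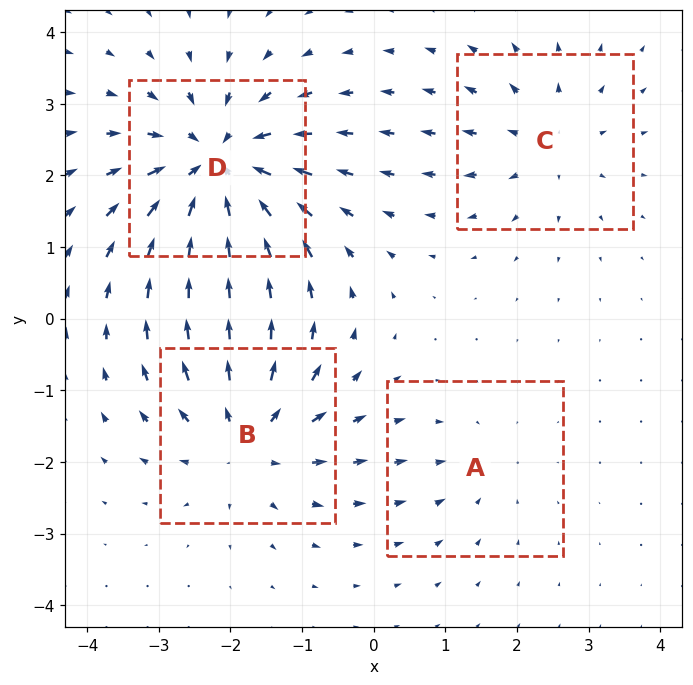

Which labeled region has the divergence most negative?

Divergence at each region's feature centre — A: about -2, B: about +5, C: about +3, D: about -7. Region D is most negative.

D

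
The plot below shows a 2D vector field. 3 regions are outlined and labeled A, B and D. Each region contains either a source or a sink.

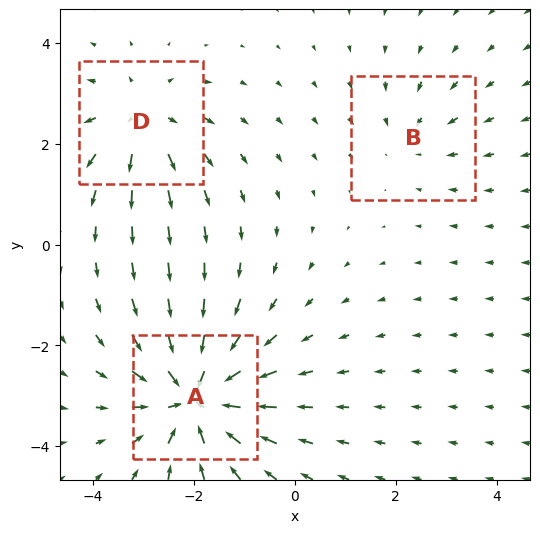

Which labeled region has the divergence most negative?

A

Divergence at each region's feature centre — A: about -5, B: about -2, D: about +3. Region A is most negative.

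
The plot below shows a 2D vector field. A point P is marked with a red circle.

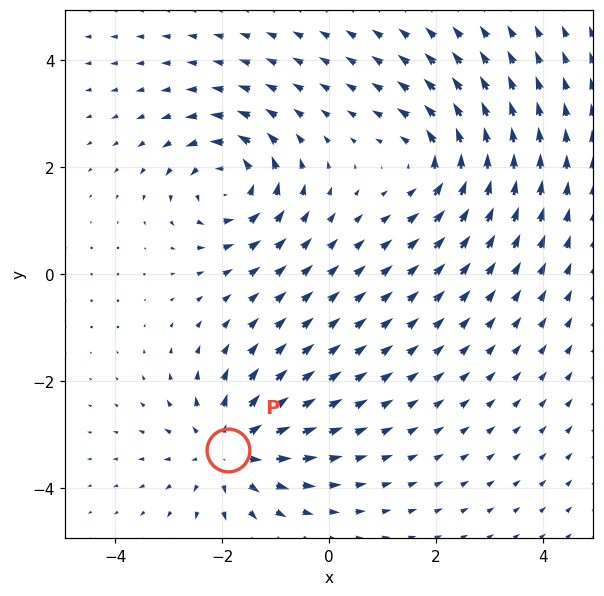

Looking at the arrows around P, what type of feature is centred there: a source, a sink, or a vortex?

At P (-1.9, -3.3) the arrows spread outward. Divergence about +4, curl ≈0 — positive divergence with near-zero curl is a source.

source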